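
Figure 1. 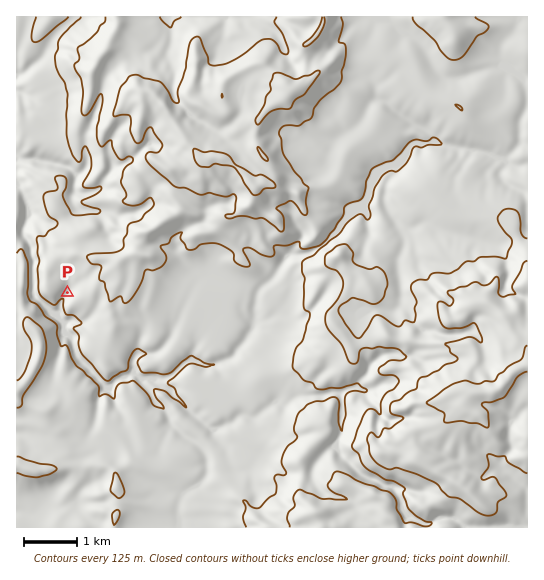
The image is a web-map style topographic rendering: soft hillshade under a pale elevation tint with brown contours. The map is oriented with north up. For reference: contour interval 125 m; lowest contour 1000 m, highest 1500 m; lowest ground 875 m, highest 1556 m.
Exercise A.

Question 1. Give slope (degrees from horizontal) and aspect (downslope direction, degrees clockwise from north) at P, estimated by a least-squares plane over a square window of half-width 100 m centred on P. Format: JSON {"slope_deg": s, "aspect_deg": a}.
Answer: {"slope_deg": 7, "aspect_deg": 231}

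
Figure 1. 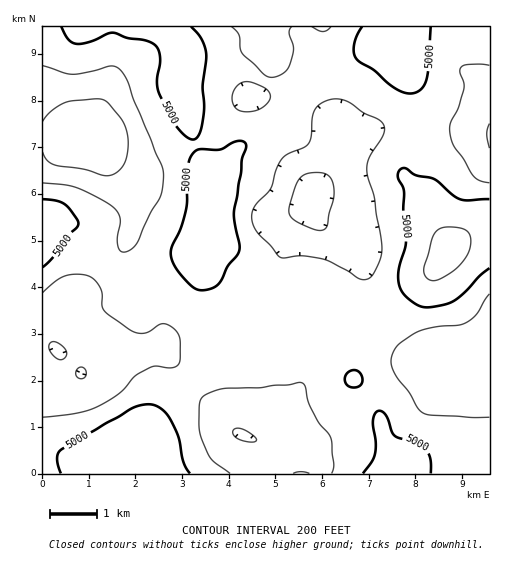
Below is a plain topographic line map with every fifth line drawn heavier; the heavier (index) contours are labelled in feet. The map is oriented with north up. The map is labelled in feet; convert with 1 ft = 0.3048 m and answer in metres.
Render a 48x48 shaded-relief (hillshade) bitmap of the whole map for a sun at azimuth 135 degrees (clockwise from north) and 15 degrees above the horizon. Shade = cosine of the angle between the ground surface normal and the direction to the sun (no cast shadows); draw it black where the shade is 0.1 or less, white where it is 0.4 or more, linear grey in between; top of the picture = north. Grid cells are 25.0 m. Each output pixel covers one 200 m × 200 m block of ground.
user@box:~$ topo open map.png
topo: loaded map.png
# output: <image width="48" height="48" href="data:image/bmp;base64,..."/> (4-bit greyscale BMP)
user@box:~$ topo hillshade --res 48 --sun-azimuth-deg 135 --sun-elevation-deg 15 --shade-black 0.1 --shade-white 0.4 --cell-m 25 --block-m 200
<image width="48" height="48" href="data:image/bmp;base64,Qk32BAAAAAAAAHYAAAAoAAAAMAAAADAAAAABAAQAAAAAAIAEAAATCwAAEwsAABAAAAAAAAAAAAAAABEREQAiIiIAMzMzAERERABVVVUAZmZmAHd3dwCIiIgAmZmZAKqqqgC7u7sAzMzMAN3d3QDu7u4A////AGZmiaqZqqmZmId3dmVVZ3VERFVoq7mHd2ZmeImZmqqqqYdmZlVVZmZVVVVnmrqHd2ZUVneImaqrupdmZlVWZmZmZmZmiamHZmVURVZ3iZqruph3d3Znd2ZWZ3dmZ4mHZVVDMzRWeJqru6mYiYiHd3ZmZ4iHZnh2VERDIiIkZ4mqvLqpmZmId4dmZ4mYdmd2VERDIRESRniavMuqmamId4iHZomphmZmVVVUMhERNXiJq8u6mamId4iYd4mZh2ZmZndlRCISNWeJmru6qqqYZmeZmIiZh2Zmd4h3ZVMzNGd4iau7uqqpdlZ5mZiJh3Znd4iIdmVURWZ3iJq7u7uphlRomZmZmHd3iIiIh2ZVVmZ3d4mruqqph1RWiaqqmYd4h4iIiHZmZnZnd3eJqpiJmGVWeau7upiIiIiImYh4iIdmZmZomZh4iHZmeJrMy7mZqZmJmZiJmph3d2ZniZh3eId3eJms3Muru6mImpmJq6mHiHZnmqmHd4iIiJmb3dzMzKl3iZmJq6mIiYd4mqqYh3eIiIiKzd3N3al2d4iImqmImqmImaqZmHZ4iIeJvd3d3bqGZnd3iZmImqqYiIiZqYd3iId5rN3u7dyod3d3iJiImqqZiHd5qph3d3Zom93u/+7KmHd3eIiImqqpmHZnmpiHZlRGib3u//7cqYh2Z4iImquqqoZWeIh3ZUM0aKze7+7cuph2Vnd3mqu7updVZnd3ZDIjRorN3czLu7l1VFZmiru7updlVVZmZUIiNXiszLu6q7uGREVVaau7qYdlVVVmZkQzNGiavLuqqrunVERFV5u7qHdmZmZmZlVERFZ5q7upmruoZUREVpvLuYd2ZmZ2ZlVVVFVniZqpiZqYZUREVovNy6mHdmZ2ZVVVVVVVZ2eId3iHZEREVore7cy5dlZmVVVVZmZURDRWZmZ2ZUNFVorN7t3bhlVmVVZmZmdkMiNFVVVmZUNFZ4m83d3cqGZmVVZ2Z3h2QzM0VVVWZVREVnmrvM3duodlVVZ3d4iIdVREVVRGZlVFZniau8zdy6h1RFZ4d4iZl3ZVVVREZmZVZ3eKvMzdzKl1M0VniIiJqZhmZlVEVmZmd3eJrMzMy6l2QzRXiZmJqqmHd2VERWd4iHZnmru7u6mGVDNGiqqZqsupiIZUVmeImYZVZ4mru6mHdlRGiruqq8y6qYhlVmeJmphURWeKu7qYiHZmery7zM3Lqph1Vmd4qql1RFZ5u7qZmZiHiby7zMzMupdlVnd4m7qXZVZ4q7qZiZmZmau7vLzMy6hlVnd4m7uph3Z4mqqYiImqu6qqq6u8zLl1VWeJq7uqmHd3iZmYiImrzLqZqpq8zLp2VWeKu7upmHZmeImZmIibzMuZmpmrzcqHZmZ5vMqYiHZmd3eJmYiazMupmpmbzMuYdmZ5vMqYiHZWd2ZniYiavMu6moiavMuqmHZnq7qZmHZmd2VEZ4iZvLqpmYiJvMuqqYdnmqmZmYdnd2UzRWeJq7qZiHd4q8uquph3iZmZmYd3h2QzNFaJq7qYiA=="/>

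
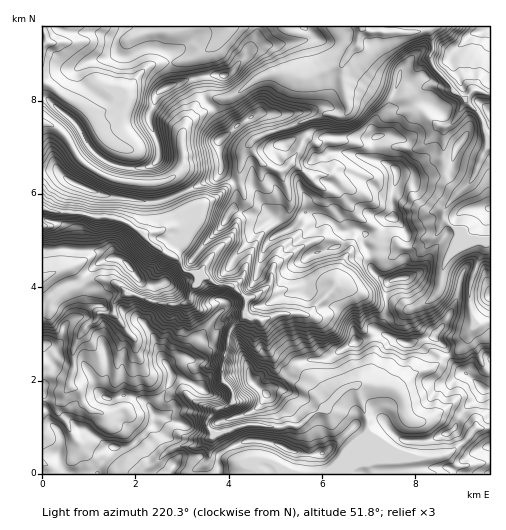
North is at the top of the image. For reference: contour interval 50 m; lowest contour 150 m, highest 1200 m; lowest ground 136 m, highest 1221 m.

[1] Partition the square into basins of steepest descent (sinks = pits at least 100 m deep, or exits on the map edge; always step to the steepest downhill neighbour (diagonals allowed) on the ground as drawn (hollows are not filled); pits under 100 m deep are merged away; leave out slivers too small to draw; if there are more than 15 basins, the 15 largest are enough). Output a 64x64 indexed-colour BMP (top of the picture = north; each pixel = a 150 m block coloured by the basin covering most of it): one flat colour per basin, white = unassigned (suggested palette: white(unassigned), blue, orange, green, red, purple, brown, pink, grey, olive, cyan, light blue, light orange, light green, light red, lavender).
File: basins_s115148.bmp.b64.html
<image width="64" height="64" href="data:image/bmp;base64,Qk12CAAAAAAAAHYAAAAoAAAAQAAAAEAAAAABAAQAAAAAAAAIAAATCwAAEwsAABAAAAAAAAAA////ALR3HwAOf/8ALKAsACgn1gC9Z5QAS1aMAMJ34wB/f38AIr28AM++FwDox64AeLv/AIrfmACWmP8A1bDFABERERERERERERERERERERERERERERERERERERERERERERERERERERERERERERERERERERERERERERERERERERERERERERERERERERERERERERERERERERERERERERERERERERERERERERERERERERERERERERERERERERERERERERERERERERERERERERERERERERERERERERERERERERERERERERERERERERERERERERERERERERERERERERERERERERERERERERERERERERERERERERERERERERERERERERERERERERERERERERERERERERERERERERERERERERERERERERERERERERERERERERERERERERERERERERERERERERERERERERERERERERERERERERERERERERERERERERERERERERERERERERERERERERERERERERERERERERERERERERERERERERERERERERERERERERERERERERERERERERERERERERERERERERERERERERERERERERERERERERERERERERERERERERERERERERERERERERERERERERERERERERERERERERERERERERERERERERERERERERERERERERERERERERERERERERERERERERERERERERERERERERERERERERERERERERERERERERERERERERERERERERERERERERERERERERERERERERERERERERERERERERERERERERERERERERERERERERERERERERERERERERERERERERERERERERERERERERERERERERERERERERERERERERERERERERERERERERERERERERERERERERERERERERERERERERERERERERERERERERERERERERERERERERERERERERERERERERERERERERERERERERERERERERERERERERERERERERERERERERERERERERERERERERERERERERERERERERERERERERERERERERERERERERERERERERERERERERERERERERERERERERERERERERERERERERERERERERERERERERERERERERERERERERERERERERERERERERERERERERERERERERERERERERERERERERERERERERERERERERERERERERERERERERERERERERERERERERERERERERERERERERERERERERERERERERERERERERERERERERERERERERERERERERERERERERERERERERERERERERERERERERERERERERERERERERERERERERERERERERERERERERERERERERERERERERERERERERERERERERERERERERERERERERERERERERERERERERERERERERERERERERERERERERERERERERERERERERERERERERERERERERERERERERERERERERERERERERERERERERERERERERERERERERERERERERERERERERERERERERERERERERERERERERERERERERERERERERERERERERERERERERERERERERERERERERERERERERERERERERERERERERERERERERERERERERERERERERERFERERBERERERERERERERERERERERERERERERERERFEREREREREERERERERERERERERERERERERERERERERREREREREREREEREREREREREREREREREREREREREREUREREREREREREREERERERERERERERERERERERERERRERERERERERERERERBERERERERERERERERERERERERFERERERDMzM0REREREEREREREREREREREREREREREREUREREQzMzMzNEREREERERERERERERERERERERERERERREREQzMzMzM0REREQRERERERERERERERERERERERERFEREQzMzMzM0RERERBEREREREREREREREREREREREREURERDMzMzMzREREREQRERERERESIiIiIhERERERERERRERDMzMzMzNERERERCIRERERESIiIiIhERERERERERFERDMzMzMzNERERERCIiERERERIiIiIiIREREREREREURDMzMzMzM0REREREIiIiERIRIiIiIiIiERERERERERRDMzMzMzMzNEREREIiIiIiIiIiIiIiIiIhERERERERFDMzMzMzMzM0REREIiIiIiIiIiIiIiIiIiERERERERETMzMzMzMzMzNEREQiIiIiIiIiIiIiIiIiIRERERERERMzMzMzMzMzMzRERCIiIiIiIiIiIiIiIiIiEREREREREzMzMzMzMzMzMxEUIiIiIiIiIiIiIiIiIiIRERERERETMzMzMzMzMzMxERERESIiIiIiIiIiIiIiIhERERERERMzMzMzMzMzMzEREREREiIiIiIiIiIiIiIiIREREREREzMzMzMzMzMzMRERERERIiIiIiIiIiIiIiIiERIhERETMzMzMzMREzMRERERERESIiIiIiIiIiIiIiIiIiIRERMzMzMzMxERERERERERERERESIiIiIiIiIiIiIiIiEREzMzMzMzERERERERERERERERERIiIiIiIiIiIiIiIhETMzMzMzMREREREREREREREREREiIiIiIiIiIiIiIiIh"/>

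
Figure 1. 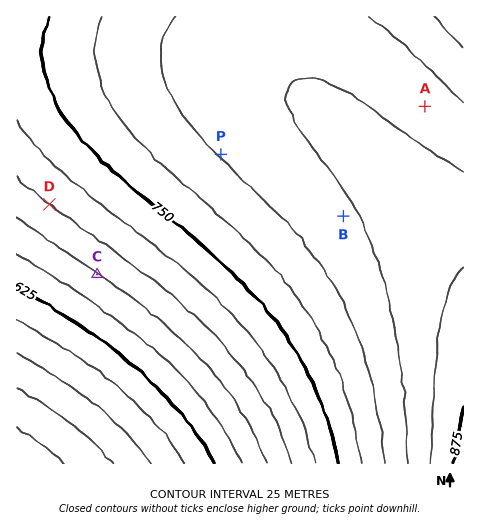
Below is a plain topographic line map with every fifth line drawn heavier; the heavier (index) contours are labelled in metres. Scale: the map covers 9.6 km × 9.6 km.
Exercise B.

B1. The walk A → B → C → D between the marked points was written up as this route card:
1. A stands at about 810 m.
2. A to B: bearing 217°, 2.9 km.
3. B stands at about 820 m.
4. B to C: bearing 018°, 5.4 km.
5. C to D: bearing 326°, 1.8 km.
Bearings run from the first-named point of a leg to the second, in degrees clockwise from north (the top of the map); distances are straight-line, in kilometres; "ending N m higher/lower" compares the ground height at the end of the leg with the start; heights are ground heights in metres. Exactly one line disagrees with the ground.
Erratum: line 4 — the bearing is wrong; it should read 257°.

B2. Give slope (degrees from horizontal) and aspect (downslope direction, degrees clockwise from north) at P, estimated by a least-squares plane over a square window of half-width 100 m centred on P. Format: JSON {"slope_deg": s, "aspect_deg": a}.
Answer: {"slope_deg": 1, "aspect_deg": 225}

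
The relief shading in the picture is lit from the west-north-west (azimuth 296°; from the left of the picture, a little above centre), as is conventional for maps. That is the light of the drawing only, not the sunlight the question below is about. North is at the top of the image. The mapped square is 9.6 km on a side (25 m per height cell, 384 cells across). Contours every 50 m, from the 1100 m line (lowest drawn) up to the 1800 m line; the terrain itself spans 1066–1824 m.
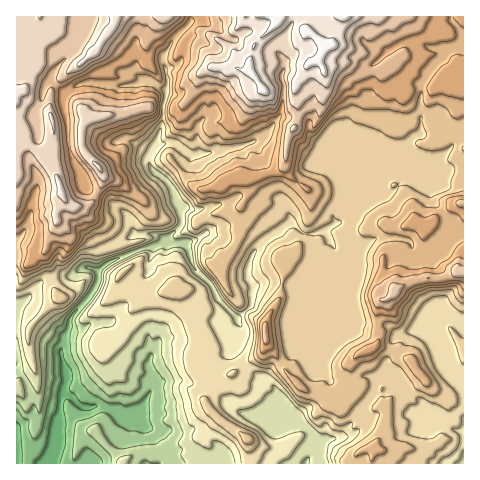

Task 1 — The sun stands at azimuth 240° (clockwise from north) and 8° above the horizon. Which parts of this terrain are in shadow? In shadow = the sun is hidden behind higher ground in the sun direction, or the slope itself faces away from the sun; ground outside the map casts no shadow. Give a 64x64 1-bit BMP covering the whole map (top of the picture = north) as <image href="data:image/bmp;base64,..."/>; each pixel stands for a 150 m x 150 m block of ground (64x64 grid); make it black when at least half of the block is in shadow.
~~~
<image width="64" height="64" href="data:image/bmp;base64,Qk0+AgAAAAAAAD4AAAAoAAAAQAAAAEAAAAABAAEAAAAAAAACAAATCwAAEwsAAAIAAAAAAAAA////AAAAAAAAAIAAAAAAIAAAAAABAAABAAIAAAAAAAEMDgAAfAAH4xwOAAD+QAfnHA4AAf8AB4ceDwAH/wAHgR7OAA//gAeAPsAAH/4AAwFfAAAfAAAAAV8AAAAAIAEHHwBgAABwAB8fAOAAIPAAPx+AIAAB8AB/HwBgAAPgAH8/AEAAB8AQfj8AIAAHgBn+PwAgAA+AD/w/AAAAD8AP+R8AAAEPwA/ABwAAAw/gAeABgAAHD/AD4AHAAAyH8APgAcAAHMf4AfAD4AAZ4/AD8APwAHvhwAOAB/gA88AAAwAH+CDjwAAD+AX8IcPAAAH5BIB5wcAABAEEwD+A4AAAAADgD4BAAAcAAPD4AADgAAAA8YAAAIAAAAHfgwAAAAAAwx8PAAAIAGjAPx+AAAAAeOH/H4AAAABw4f9/AAAYAPPj9P8AADwA8GPn/kAA/gHAY+f8gGH/AADjz/2Awf8AAMOf+8CB/AAAw7//wCH8AAADv/8AAfwAAAP//wAB/gAAA7/+AAD+AABngHxAAP8AAGeADAAA7gAAB74cAAROAABn/7wABA8AQDf//gAGBwBAP//+AA4HgMA9//4AHgeA4DwB7AA+B4AgDAAMAD4HwCAAABwIPgfgAAAMHAA8A+AAAA4cATgB8HAAB4YHAAPgAAADggwAA+ADAAOAOABh4AIAAYGAAyAABA=="/>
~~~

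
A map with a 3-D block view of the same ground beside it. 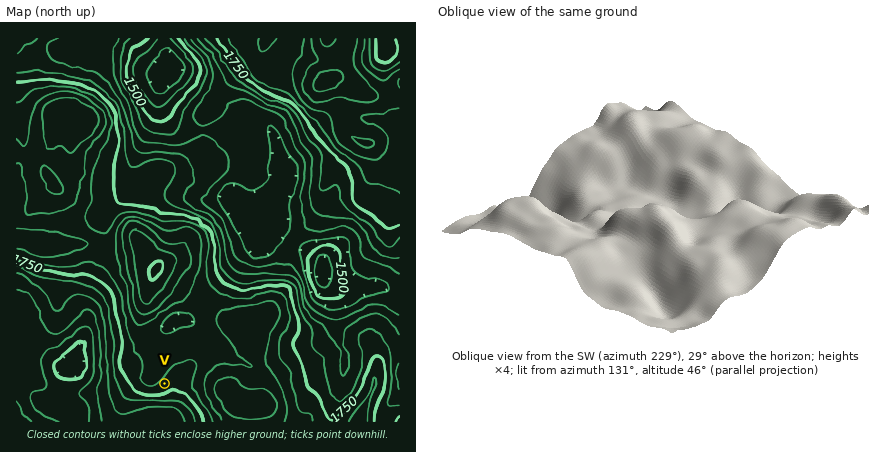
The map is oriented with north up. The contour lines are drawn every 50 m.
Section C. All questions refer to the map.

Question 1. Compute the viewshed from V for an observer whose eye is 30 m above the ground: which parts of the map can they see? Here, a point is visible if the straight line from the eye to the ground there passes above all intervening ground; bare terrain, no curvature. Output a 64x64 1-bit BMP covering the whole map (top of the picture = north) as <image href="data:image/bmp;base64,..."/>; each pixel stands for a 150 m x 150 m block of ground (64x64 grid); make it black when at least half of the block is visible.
<image width="64" height="64" href="data:image/bmp;base64,Qk0+AgAAAAAAAD4AAAAoAAAAQAAAAEAAAAABAAEAAAAAAAACAAATCwAAEwsAAAIAAAAAAAAA////AAAAAADAAf//8AAAAAAAef/wAAAAAAAAf+AAAAAAAAB/4AAAAAAAAf/gAAAAAAAD/8AAAAAAAAP/wAAAAAAAA//AAAAAAAAB/8AAAAAAAAH/gAAAAAAAAf+AAAAAAAACfw4AAAAAAAAeHgAAAAAAAAA+AAAAAAAIAHwAAAAAABwAfAAAAAAAHgDwAAAAAAAPAMAAAAAAAA+AAAAAAAAAB+AAAAAAAAAH+AAAAAAAAAP4AAAAAAAAA/gAAAAAAAAD+AAAAAAAAAH8AAAAAAAAAHwAAAAAH+AAEAAAAAD/8AAAAAAAAP/wAAAAAAAA/3AAAAAAAAAAAAAAAAAAAAAAAAAAAAAAAAAAAAAAAAAAAAAAAAAAAAAAAAAAAAAAAAAAAAAAAAAHAAAAAAAAAA+AAAAAAAAABwAAAAAAAAAAAAAAAAAAAAAAAAAAAAAAAAAAAAAAAAAAAAAAAAAAAAAAAAAAAAAAAAAAAAAAAAAAAAAAAAAAAAAAAAAAAAAAAAAAAAAAAAAAAAAAAAAAAAAAAAAAAAAAAAAAAAAAAAAAAAAAAAAAAAAAAAAAAAAAAAAAAAAAcAAAAAAAAAD/wAAAAAAAAP+AAAAAAAAA/gAAAAAAAAAAAAAAAAAAAAAAAAAAAAAAAAAAAAAAAAAAAAAAAAAAAAAAAAAAAAAAIAAAAAAAAAAwAA=="/>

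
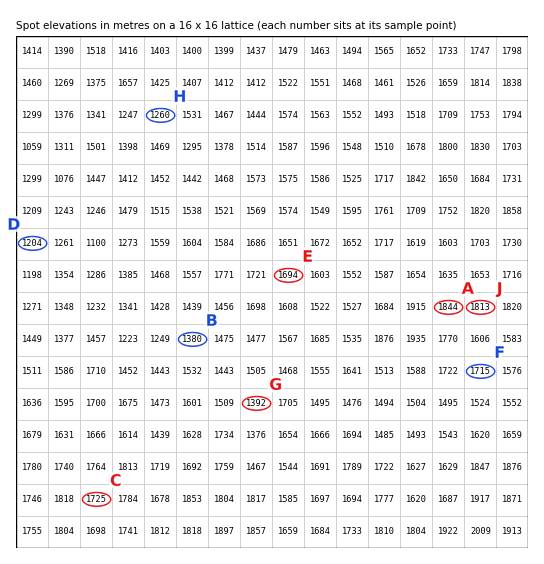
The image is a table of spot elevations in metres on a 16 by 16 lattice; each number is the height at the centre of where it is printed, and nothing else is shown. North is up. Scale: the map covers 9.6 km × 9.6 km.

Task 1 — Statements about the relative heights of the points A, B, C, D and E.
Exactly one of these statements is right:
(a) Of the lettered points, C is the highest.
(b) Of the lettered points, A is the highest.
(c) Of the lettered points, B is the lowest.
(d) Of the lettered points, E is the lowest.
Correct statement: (b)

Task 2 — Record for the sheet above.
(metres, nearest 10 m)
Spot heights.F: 1720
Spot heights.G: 1390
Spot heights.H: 1260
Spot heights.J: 1810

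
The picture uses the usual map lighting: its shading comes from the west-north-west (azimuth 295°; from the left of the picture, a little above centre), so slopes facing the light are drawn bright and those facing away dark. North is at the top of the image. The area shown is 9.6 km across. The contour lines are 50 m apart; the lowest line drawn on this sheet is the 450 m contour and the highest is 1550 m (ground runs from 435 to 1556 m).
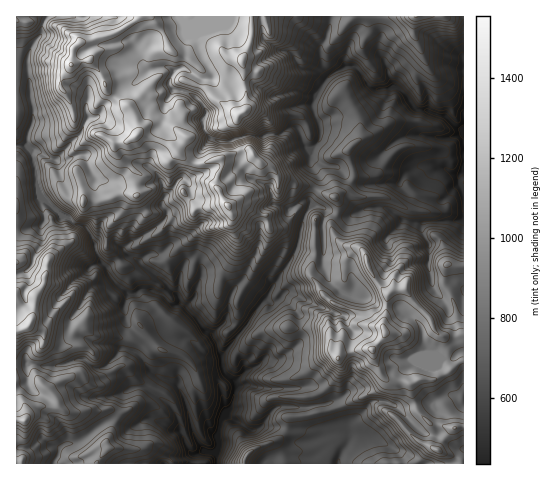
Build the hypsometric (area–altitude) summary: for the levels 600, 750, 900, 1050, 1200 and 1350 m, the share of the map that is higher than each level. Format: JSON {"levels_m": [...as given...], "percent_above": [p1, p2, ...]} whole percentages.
{"levels_m": [600, 750, 900, 1050, 1200, 1350], "percent_above": [95, 78, 57, 40, 24, 11]}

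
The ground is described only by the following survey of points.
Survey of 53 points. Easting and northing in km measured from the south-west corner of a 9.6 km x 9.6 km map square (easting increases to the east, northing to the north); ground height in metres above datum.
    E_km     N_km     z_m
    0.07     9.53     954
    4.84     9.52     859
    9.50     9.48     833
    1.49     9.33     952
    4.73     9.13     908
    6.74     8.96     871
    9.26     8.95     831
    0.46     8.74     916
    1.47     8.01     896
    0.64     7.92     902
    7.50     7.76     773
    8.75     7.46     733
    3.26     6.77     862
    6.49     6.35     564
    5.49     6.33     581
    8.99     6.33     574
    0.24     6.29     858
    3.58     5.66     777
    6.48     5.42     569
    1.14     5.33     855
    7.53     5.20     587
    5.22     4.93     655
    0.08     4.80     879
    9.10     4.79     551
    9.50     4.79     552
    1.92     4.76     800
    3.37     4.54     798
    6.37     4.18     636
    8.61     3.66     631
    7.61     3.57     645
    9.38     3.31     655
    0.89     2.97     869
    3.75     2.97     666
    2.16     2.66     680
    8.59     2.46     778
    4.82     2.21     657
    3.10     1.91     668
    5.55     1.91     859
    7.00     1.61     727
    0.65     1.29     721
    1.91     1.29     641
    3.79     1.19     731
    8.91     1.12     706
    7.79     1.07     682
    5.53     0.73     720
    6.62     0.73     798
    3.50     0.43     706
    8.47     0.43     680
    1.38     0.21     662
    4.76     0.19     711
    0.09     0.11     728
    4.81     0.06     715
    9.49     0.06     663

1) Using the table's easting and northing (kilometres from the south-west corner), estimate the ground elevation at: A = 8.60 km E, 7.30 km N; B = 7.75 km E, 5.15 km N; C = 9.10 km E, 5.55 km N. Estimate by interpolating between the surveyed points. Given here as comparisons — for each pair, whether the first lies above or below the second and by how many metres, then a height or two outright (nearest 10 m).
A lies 240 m above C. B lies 150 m below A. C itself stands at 500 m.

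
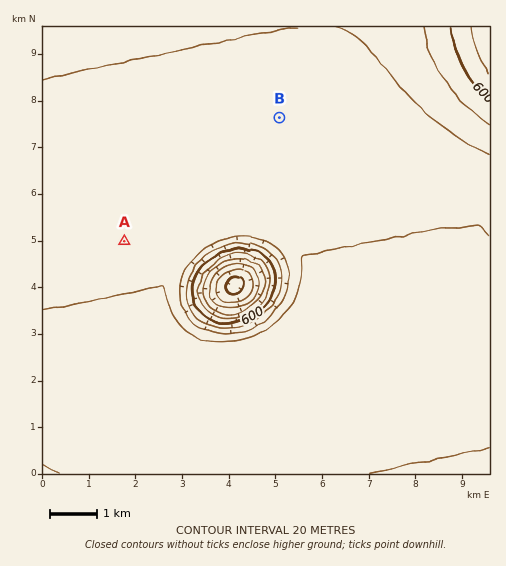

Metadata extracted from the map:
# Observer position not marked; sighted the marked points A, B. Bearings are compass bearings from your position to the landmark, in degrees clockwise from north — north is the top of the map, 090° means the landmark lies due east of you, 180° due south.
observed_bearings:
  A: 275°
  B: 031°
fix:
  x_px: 201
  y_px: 248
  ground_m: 645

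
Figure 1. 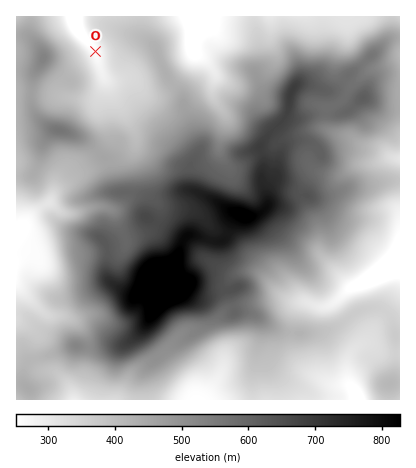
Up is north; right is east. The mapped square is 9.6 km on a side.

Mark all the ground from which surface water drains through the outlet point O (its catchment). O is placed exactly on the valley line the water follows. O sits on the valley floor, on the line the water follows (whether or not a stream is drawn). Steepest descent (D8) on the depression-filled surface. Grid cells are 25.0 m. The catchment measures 12.404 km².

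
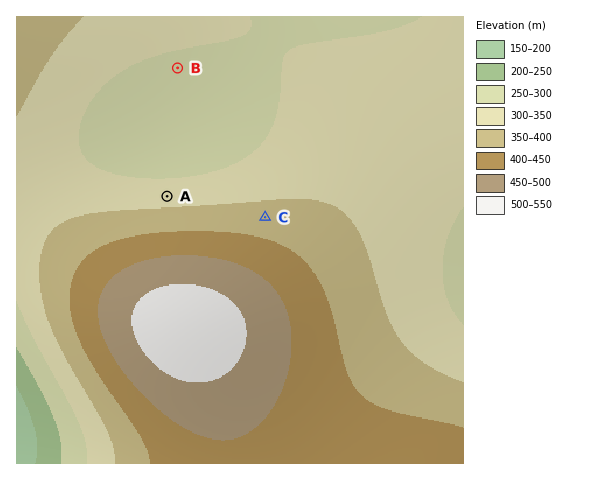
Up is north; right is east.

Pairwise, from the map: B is below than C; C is above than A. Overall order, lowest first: B A C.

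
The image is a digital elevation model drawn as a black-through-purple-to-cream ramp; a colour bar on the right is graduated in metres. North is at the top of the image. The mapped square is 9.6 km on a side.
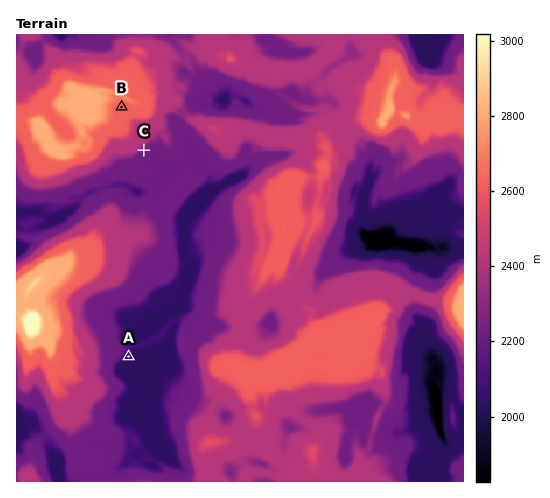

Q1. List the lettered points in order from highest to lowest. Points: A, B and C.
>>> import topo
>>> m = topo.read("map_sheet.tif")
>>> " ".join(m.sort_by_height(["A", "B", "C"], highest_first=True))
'B C A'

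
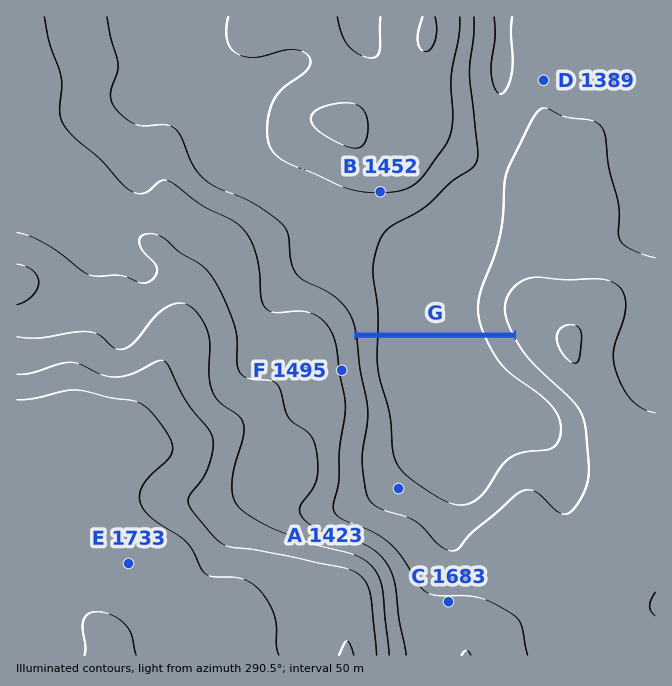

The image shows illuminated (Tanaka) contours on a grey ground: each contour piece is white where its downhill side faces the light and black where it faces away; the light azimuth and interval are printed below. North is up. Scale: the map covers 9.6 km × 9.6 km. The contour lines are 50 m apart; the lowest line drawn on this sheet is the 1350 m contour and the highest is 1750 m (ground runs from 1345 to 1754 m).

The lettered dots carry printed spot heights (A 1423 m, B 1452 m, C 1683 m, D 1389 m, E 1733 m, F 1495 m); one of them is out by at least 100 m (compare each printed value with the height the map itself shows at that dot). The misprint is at C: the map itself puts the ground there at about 1508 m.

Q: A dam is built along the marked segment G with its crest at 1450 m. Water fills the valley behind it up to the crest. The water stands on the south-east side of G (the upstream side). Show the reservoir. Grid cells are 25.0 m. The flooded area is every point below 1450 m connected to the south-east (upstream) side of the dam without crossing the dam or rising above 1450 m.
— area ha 826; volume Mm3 357.99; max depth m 60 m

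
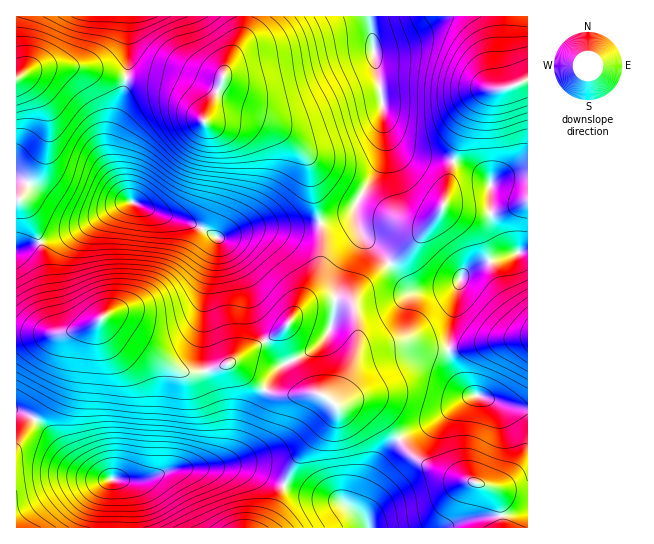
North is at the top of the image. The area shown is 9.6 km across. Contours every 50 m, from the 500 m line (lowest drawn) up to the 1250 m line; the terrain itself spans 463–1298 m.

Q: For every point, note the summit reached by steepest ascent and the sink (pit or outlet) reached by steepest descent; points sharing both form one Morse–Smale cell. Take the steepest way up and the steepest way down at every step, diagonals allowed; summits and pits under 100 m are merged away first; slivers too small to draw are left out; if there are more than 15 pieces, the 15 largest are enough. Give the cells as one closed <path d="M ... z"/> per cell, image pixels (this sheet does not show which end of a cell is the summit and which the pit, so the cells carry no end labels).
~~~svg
<path d="M17 179l0 156 53-3 21-7 12-8 60 43 22 12 17 0 24-8 7 0 22 20 14 8 8 3 41-2 12 7 3-1 11-14 13-36 0-28-4-16-8-5-19-1-13 2-18 12 18-27 7-16 3-33-4-14-22 4-47 1-27 9-6 0-27-14-32-10-28-12-33 14-20-2-16-8-27-18z"/><path d="M103 317l-12 8-21 7-54 3 0 75 22 11 40 46 20 10 14 2-5 6-6 16 0 27 31-1-1-34-10-13 22 0 39-12 57-1 11 2 33 16 18-32 28-32 7-11 0-4-7-7-11-6-41 2-8-3-14-8-22-20-7 0-24 8-21-1z"/><path d="M369 16l-124 0-4 22-16 31-5 18-16 32 1 2 21-2 29 1 15 5 17 11 18 18 4 8 4 31 8 30 24-6 10-7 2-9 18-26 9-22-1-52z"/><path d="M503 16l-134 1 6 44 8 40 1 52-9 22-18 26-2 13 4 15 5 9 25 25 2 0 17-14 35-40 13-59 12-33 9-16 12-10 13-2 13-4-3-3-8-28z"/><path d="M134 79l-9 2-2 16-14 41 2 27 13 29 6 7 28 12 32 10 27 14 6 0 27-9 47-1 23-5-11-60-4-8-18-18-17-11-15-5-29-1-21 2-9-15-18-17-16-6z"/><path d="M390 264l-20 15-15 18-2 6 4 18 0 28-13 36-13 16 7 6 13-4 10 0 12 5 10 9 13 18 5 4 9-7 27-12 26-20 13-5-7-3-9-10-7-12-5-20 3-28 9-40-22 7-25 2-12-10z"/><path d="M78 67l-41 1-8 3-13 8 0 99 18 9 27 18 16 8 20 2 32-13-14-27-6-16 0-21 18-59z"/><path d="M527 80l-20 8-18 3-12 10-6 10-15 39-13 59-23 28-31 26 21 26 17 2 27-6 13-14 20-10 32-8-10-4-9-8-5-10-4-16 0-32 14-6 23-2z"/><path d="M527 251l-40 10-20 10-6 6-13 64 1 17 4 12 16 22 36 13 20 4 3 0z"/><path d="M481 396l-10 0-8 4-26 20-27 12-10 9 17 18 29 16 47 12 21 9 13 1 1-87-23-5z"/><path d="M239 467l-57 1-39 12-22 0 10 13 1 34 131 1 14-25 7-17-25-13z"/><path d="M399 439l-14 12-6 10-16 33-3 16 9 18 134-1-3-25-6-13-11-5-30-7-28-13-14-9z"/><path d="M243 16l-113 0-2 2-1 60 35 5 16 6 18 17 7 14 17-33 5-18 16-31 3-11z"/><path d="M18 411l-2 0 0 116 83 1 4-33 5-13 4-3-14-2-20-10-40-46z"/><path d="M361 403l-25 3-3 9-28 32-12 18-9 20 18 7 35 8 18 12 8 8-3-17 5-16 16-30 18-19-20-25z"/>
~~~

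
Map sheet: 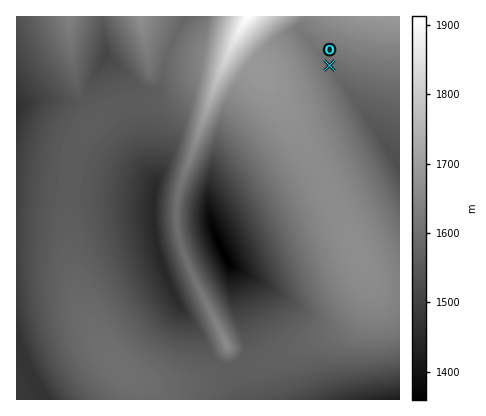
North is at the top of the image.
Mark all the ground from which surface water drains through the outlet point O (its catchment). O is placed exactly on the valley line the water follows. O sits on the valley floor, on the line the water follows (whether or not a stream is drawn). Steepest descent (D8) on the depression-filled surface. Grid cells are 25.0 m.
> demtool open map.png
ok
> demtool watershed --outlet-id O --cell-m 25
3.311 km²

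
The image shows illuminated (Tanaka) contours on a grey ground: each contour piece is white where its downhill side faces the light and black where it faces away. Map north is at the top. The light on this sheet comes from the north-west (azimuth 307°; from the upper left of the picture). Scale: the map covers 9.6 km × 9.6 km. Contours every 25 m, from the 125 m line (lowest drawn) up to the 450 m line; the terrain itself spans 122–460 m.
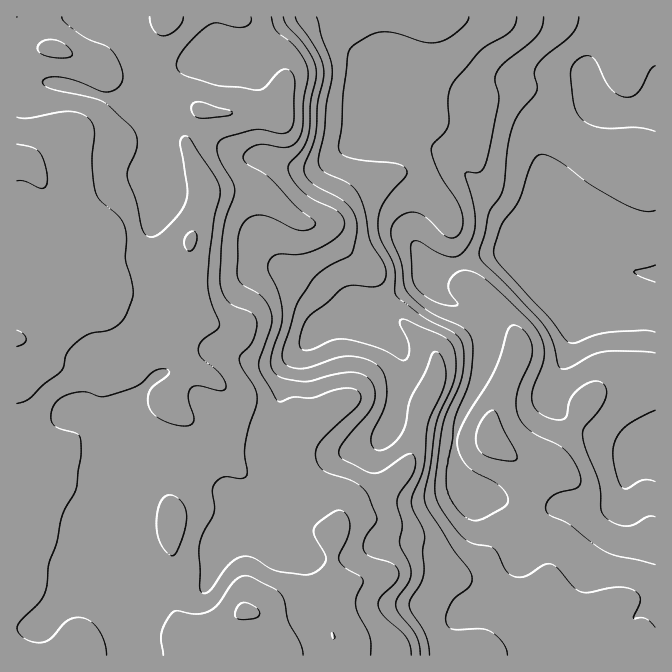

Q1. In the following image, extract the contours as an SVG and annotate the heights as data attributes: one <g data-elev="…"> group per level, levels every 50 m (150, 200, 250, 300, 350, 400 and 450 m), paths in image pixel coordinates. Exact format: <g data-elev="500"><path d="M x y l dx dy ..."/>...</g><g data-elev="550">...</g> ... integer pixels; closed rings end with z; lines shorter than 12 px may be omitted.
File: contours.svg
<g data-elev="150"><path d="M655 332l-11-2-34 2-16 4-19 7-6-1-21-25-49-54-4-6-1-5 7-27 16-22 15-40 3-5 5-3 7 0 12 6 31 23 35 20 19 7 11-1"/><path d="M655 131l-18-4-35 1-17-6-6-7-4-8-5-32 1-7 4-6 9-6 6 0 6 6 9 18 5 8 9 7 10 2 5-1 5-4 11-22 5-4"/></g><g data-elev="200"><path d="M655 517l-6-1-15 9-10 1-14-5-5-4-3-5-3-29-14-35-3-15 3-6 14-16 6-11 2-10-3-6-5-3-7 1-15 8-7 10-3 15-3 4-9 1-11-4-9-8-3-11 1-10 10-25 1-15-5-14-10-13-41-38-16-11-12 0-6 4-4 5-2 5 1 5 9 13-3 3-13-2-14-6-11-9-4-9-2-33 3-6 6 1 22 12 12 3 8-4 9-13 4-12 0-13-10-41 2-2 13 0 4-4 3-8 12-58 0-9-4-11 1-7 7-12 25-19 9-9 5-8 2-10"/></g><g data-elev="250"><path d="M655 627l-10-9-12 0 7-14 0-6-2-4-8-5-15-2-25 5-8 0-8-5-17-20-7-3-6 1-20 12-7 0-6-2-6-6-7-15-4-6-22-5-10-7-18-22-8-16-1-16 7-52 4-15 16-37 2-16-1-17-3-7-5-5-31-16-25-19-4-5-1-26-14-29-2-8 0-10 2-10 4-8 22-27 0-7-5-3-6-2-31-3-17-3-7-5-1-7 3-18 1-32 5-38 4-10 18-12 12-3 15 1 28 9 15 0 8-4 11-8 8-8 2-5"/><path d="M502 460l13 0 2-2 0-3-20-42-5-3-7 5-6 10-3 10 0 8 2 6 6 5z"/></g><g data-elev="300"><path d="M430 655l-4-20-17-28 2-9 11-18 2-10-1-18 1-18-11-24-2-8 2-7 11-28 4-44 17-41 1-14-4-11-5-5-4 0-1 2-7 19-15 27-4 23-3 9-9 12-7 4-7 2-6-2-3-8 2-8 11-24 3-11-2-19-2-6-5-6-13-7-18-3-12 2-27 10-10 1-11-4-5-7 2-11 14-46 14-21 6-7 34-20 5-25-2-12-7-11-10-7-24-14-7-6-2-5-1-8 11-30 3-32 5-23 1-10-2-8-4-10-20-29-3-6"/></g><g data-elev="350"><path d="M411 655l-1-9-3-8-23-21-6-10 2-9 16-16 3-8-2-6-3-4-24-8-6-6-1-5 2-7 12-18-1-5-8-20-5-7-9-6-30-11-6-6-2-7 0-8 3-7 11-11 27-25 4-7-1-6-5-5-10-1-11 2-20 8-19-1-15 5-3-2-16-27-2-8 1-7 11-33 1-8-2-7-8-13-20-13-4-7 0-42 4-10 7-7 8-3 8 1 35 14 12-2 3-5-1-3-19-14-25-28-23-14-4-6 3-6 11-7 8-1 19 4 8-2 6-7 4-9 2-30 4-23-1-10-3-9-9-11-19-17-5-13"/></g><g data-elev="400"><path d="M107 655l-2-11-5-12-8-10-8-4-9 0-7 2-16 18-10 4-7 0-8-2-7-5-3-5 0-3 3-5 18-19 7-9 2-10 2-20 7-20 6-27 12-24 3-8 4-32-1-16-3-4-17-4-6-4-3-5 0-8 5-10 11-7 17-3 16 5 8-1 27-9 7-4 12-12 5-2 6 0 4 1 0 3-15 13-5 6-1 6 1 9 5 7 8 6 13 5 12 1 5-2 2-4-6-22 1-6 3-5 7-1 20 5 6-2 1-6-4-6-7-8-13-11-4-8 3-8 15-12 4-5-10-25-2-18 6-60 6-25 0-7-5-13-23-36-4-4-4-1-3 2-1 5 7 45-2 15-8 14-17 16-8 4-7-3-4-7-6-29-8-21 1-9 7-15 2-8 0-8-3-7-24-23-8-6-48-11-8-3-3-4 0-3 4-2 13-1 14 3 26 11 7 1 10-3 6-9-2-13-9-17-7-4-24-11-15-12-4-6"/><path d="M303 655l-3-13-12-20-3-20-3-7-8-7-22-11-7-1-5 1-6 5-15 22-9 7-11 3-22-3-5 2-7 10-4 11 2 21"/><path d="M333 638l2 0 0-1-1-4-2 1z"/><path d="M170 555l4 1 1-2 4-6 6-18 2-13-2-9-3-6-5-5-7-2-5 1-5 7-3 9-1 12 4 18 5 9z"/><path d="M196 117l13 1 18-2 5-3-3-3-32-8-4 1-2 4 1 5z"/><path d="M150 17l1 6 3 7 5 5 5 1 6-2 7-5 4-6 2-6"/></g><g data-elev="450"><path d="M17 347l7-4 2-5-3-5-6-3"/><path d="M17 181l8 0 17 7 4-3 1-7-3-16-5-10-7-5-15-3"/></g>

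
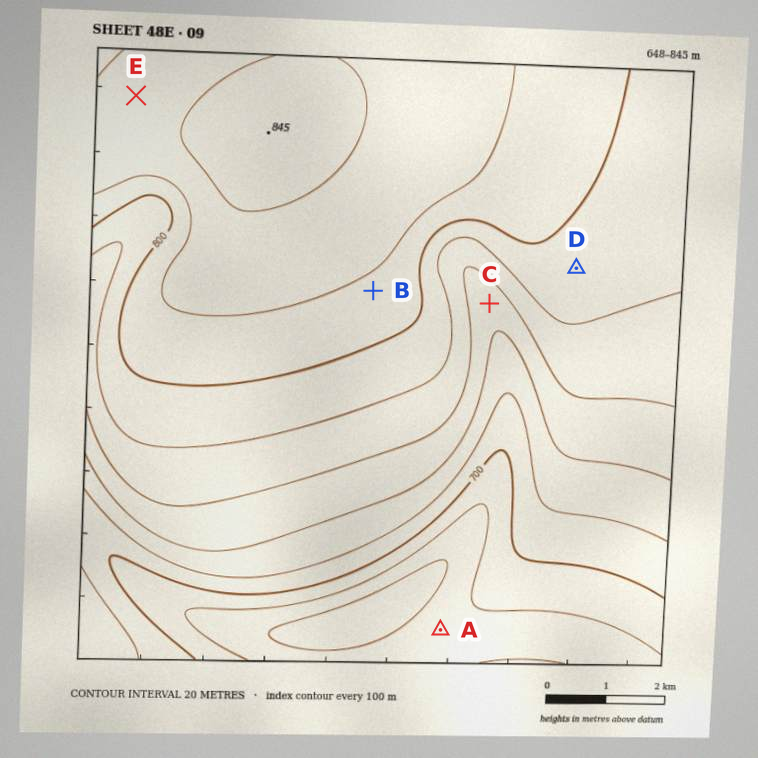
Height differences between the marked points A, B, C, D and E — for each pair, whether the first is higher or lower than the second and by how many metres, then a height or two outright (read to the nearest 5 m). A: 160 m lower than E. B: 145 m higher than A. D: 120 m higher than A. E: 80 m higher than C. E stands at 830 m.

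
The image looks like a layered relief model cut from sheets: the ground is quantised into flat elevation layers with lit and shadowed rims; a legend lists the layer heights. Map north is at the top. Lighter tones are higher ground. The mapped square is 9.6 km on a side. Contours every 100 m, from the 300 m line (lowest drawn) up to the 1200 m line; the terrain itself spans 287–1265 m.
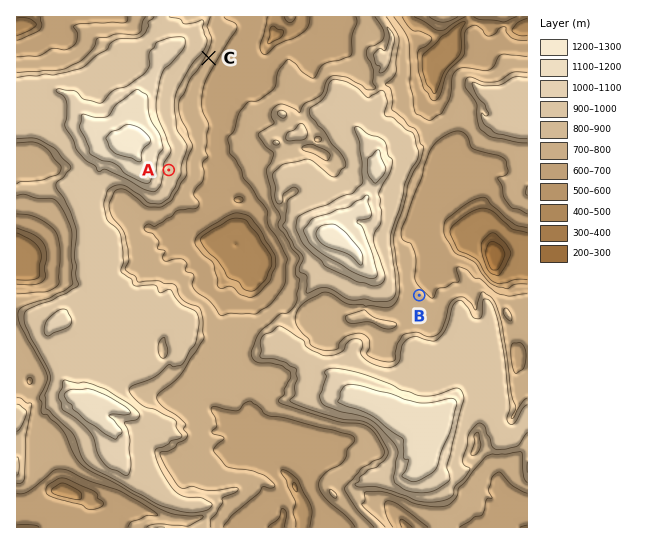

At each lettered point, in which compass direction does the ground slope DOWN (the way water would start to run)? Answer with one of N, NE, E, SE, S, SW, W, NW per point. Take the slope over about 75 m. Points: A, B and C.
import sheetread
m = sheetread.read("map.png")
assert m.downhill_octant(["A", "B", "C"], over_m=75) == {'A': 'E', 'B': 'NE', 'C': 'SE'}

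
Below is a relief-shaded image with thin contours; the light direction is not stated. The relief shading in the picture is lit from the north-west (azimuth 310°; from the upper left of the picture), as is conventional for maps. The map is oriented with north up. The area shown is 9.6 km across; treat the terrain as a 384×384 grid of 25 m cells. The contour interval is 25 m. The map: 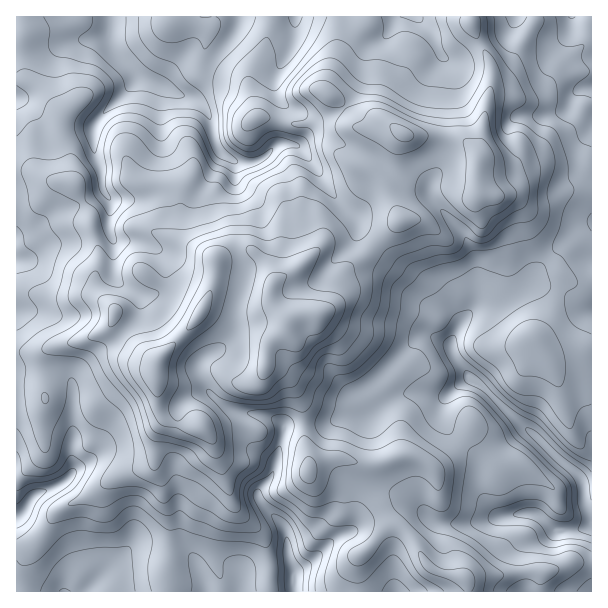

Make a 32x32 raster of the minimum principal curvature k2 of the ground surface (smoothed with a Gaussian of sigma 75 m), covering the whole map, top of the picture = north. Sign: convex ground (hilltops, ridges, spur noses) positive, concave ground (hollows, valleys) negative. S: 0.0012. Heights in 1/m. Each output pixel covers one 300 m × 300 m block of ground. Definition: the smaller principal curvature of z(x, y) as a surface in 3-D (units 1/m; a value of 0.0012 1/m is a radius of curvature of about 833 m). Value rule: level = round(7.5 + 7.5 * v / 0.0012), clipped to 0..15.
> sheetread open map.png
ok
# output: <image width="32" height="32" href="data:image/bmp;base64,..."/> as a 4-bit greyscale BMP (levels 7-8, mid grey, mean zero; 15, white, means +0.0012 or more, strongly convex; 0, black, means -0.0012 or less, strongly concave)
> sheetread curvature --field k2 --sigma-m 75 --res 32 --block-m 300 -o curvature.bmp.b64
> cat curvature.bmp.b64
<image width="32" height="32" href="data:image/bmp;base64,Qk12AgAAAAAAAHYAAAAoAAAAIAAAACAAAAABAAQAAAAAAAACAAATCwAAEwsAABAAAAAAAAAAAAAAABEREQAiIiIAMzMzAERERABVVVUAZmZmAHd3dwCIiIgAmZmZAKqqqgC7u7sAzMzMAN3d3QDu7u4A////AHdnZ2eHWGdwiHdlVXlmZ2Z3Z3dohmdmYDeIVIZ5Znh3iGZmVmVlZkJzh1WGh1ZUd2dmd1Zmd3cTdjV3ZDRXggIXh4dWdndxBnZ3dkZ2QhSBQDaHVnZnQHiGd3ZodXhnkHcSeGhmZ2MJlnd3eWWHdyBpZFZnRXd2B4aGeIdWd4AGaGV2VmaHWBZmZmdlZ3YAh2dlhlh3pVQUVWZnZnlwFoZpdXVXVEA1VnZnZnV5AnaHaGVleIYniXd2VXd3ICmHd2ZVZ4l0V2h2VIZXiBR3iHd4d1V4dUVXWGWIZXQZeIh4Z2Z2RVdlV4d3d3ZWJ3eYd2VUWVdXhVd3iWZ2d2VmZ2Z3aGY2ZXZXdWZ4dmd3d2d4dmhziGVnVodWd2dmZ3d3h1Zng5ZVmFZ3dXd2dmVnZnd3ZWJFdXd3ZnhWZ3hkVnZnd3hzmHZWZXd4VomGGHV3ZndmYUZmZmZ4dUZ3YnmHdmd4iRV3eGY4mHOHd1Z4d4Znd3gHdndlAmgVh2Z2aHZ3Z3ZmCYZYUFIBOGVnZmiEiGd3dRmWaSO3RUd3eXZ3VHdnd4YUdmcFmWRFZ4ZWZmNFV1d4glZCRWcliVZUVmZ2d2aHeJZEV3Z2NphlZ3dld2Z3dmZjWHd1d1NnZneFVnVmd4dlVHiGdWd0ZnZodGZVdmeHeHR5l3hHdGd4Z0aKVHhX"/>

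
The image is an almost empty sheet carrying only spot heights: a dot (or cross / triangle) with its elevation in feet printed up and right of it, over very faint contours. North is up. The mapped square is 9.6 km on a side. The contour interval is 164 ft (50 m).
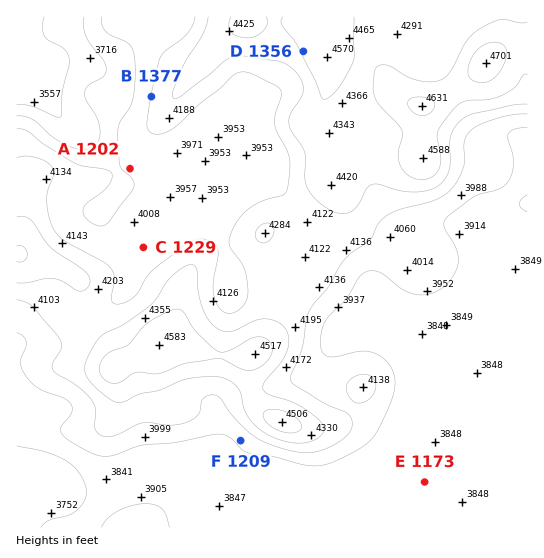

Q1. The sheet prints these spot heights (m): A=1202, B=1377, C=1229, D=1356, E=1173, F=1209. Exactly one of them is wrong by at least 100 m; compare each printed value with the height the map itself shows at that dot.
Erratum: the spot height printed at B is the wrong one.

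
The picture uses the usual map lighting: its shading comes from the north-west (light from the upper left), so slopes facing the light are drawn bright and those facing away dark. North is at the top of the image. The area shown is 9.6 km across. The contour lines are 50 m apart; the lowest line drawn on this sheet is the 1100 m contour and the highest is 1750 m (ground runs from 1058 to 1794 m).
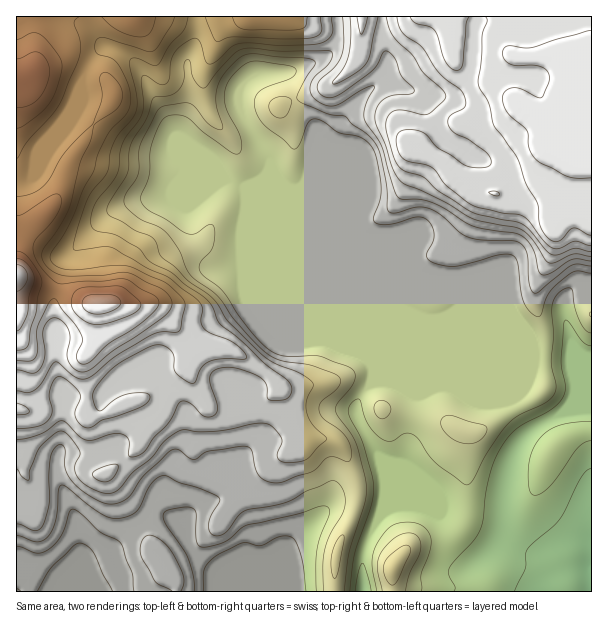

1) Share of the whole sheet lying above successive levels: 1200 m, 84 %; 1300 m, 47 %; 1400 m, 34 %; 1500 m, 21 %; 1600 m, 7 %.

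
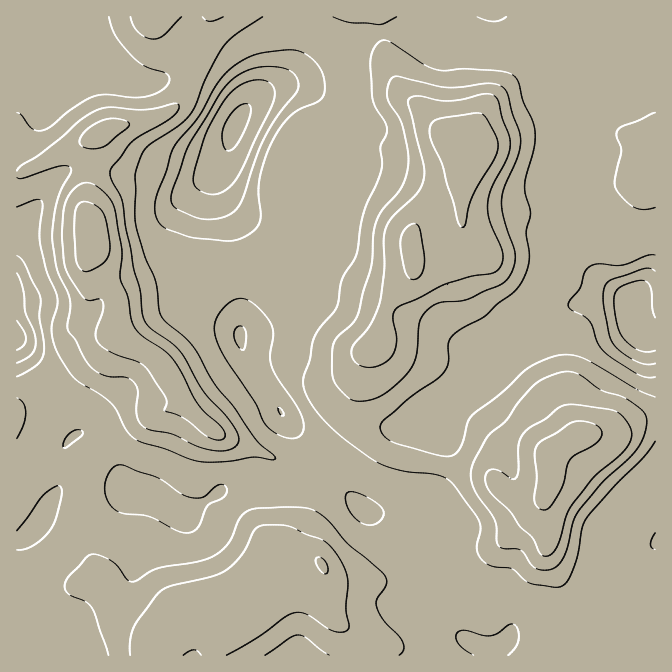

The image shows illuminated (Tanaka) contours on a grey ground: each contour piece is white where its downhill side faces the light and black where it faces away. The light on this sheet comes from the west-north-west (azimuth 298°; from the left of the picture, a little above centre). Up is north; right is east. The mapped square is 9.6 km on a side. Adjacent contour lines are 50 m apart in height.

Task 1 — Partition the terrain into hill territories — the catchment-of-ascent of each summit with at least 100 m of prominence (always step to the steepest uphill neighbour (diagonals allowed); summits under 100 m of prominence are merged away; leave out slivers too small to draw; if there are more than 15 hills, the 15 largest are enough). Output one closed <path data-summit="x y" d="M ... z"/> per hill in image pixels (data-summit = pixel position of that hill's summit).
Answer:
<path data-summit="465 143" d="M655 16l-359 1-2 33-3 15-5 10-8 8-16 10-18 17-6 10-5 10-5 20-10 20 0 18 33 60 0 14-7 20-3 21-2 34 4 13 11 23 24 32 6 13 34 35 18 29 29 29 63 3 15-67 0-14-7-6-5-14 2-8 47-21 14-12 13-18 27-16 26-27 22-8 40-2 9 4 3 15 10 12 12 3z"/><path data-summit="92 238" d="M295 16l-279 1 1 461 11-15 9-7 8-3 15 0 14-17 11-3 12 5 11 10 11 24 4 15 5 7 24 4 27 16 8 0 33-23 20-7 17-1 20 5 13 0 25-9 10 0 10 5 3-1-20-30-34-35-6-13-24-32-11-23-4-13 2-34 3-21 7-20 0-14-33-60 0-18 10-20 5-20 5-10 6-10 18-17 16-10 8-8 5-10 3-15z"/><path data-summit="322 565" d="M325 479l-10 0-25 9-13 0-20-5-25 3-12 5-33 23-8 0-27-16-24-4-11-6-42 0-1-2-14 2-7 9-17 31-11 10-9 2 0 75 17 15 15 26 444 0 0-8-8 0-16-7-5-4-5-9-2-21 7-22 0-8-19-19-5-8-1-5 1-25-4-4-18-3-47 0-5-2-25-25z"/><path data-summit="549 460" d="M622 301l-40 2-22 8-26 27-27 16-20 25-20 12-33 13-3 4 2 12 10 13 0 14-15 65 2 4 5 0 4 4-1 14 1 16 5 8 16 16 25 15 21 19 5 10 0 14-5 8 18 6 15 10 18 0 15-5 4-4 0-15 7-14 43-28 17-35 8-8-14-6-11-13 0-4 17-22 6-14 7-3 0-148-11-4-7-8-4-5-3-15z"/>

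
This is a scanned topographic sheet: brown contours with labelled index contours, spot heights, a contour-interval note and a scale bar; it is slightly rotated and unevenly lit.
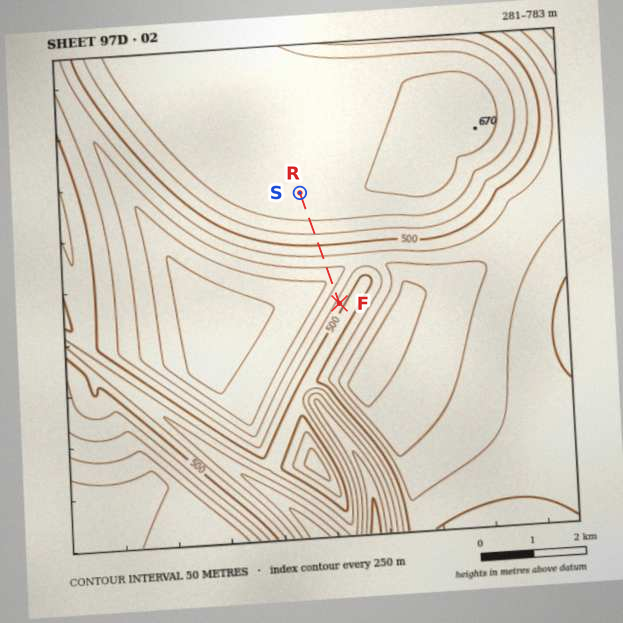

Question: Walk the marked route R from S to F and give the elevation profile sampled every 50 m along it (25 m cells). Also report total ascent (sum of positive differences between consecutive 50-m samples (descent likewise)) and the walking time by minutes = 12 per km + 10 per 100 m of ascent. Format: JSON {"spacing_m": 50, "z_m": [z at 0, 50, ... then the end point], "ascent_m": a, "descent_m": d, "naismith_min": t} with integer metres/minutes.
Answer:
{"spacing_m": 50, "z_m": [640, 640, 640, 639, 637, 634, 631, 627, 622, 616, 610, 603, 596, 588, 580, 571, 561, 551, 541, 531, 520, 509, 498, 486, 475, 464, 453, 441, 430, 420, 409, 399, 389, 380, 371, 364, 364, 371, 382, 394, 405, 416, 428, 439, 451, 462, 472], "ascent_m": 109, "descent_m": 277, "naismith_min": 38}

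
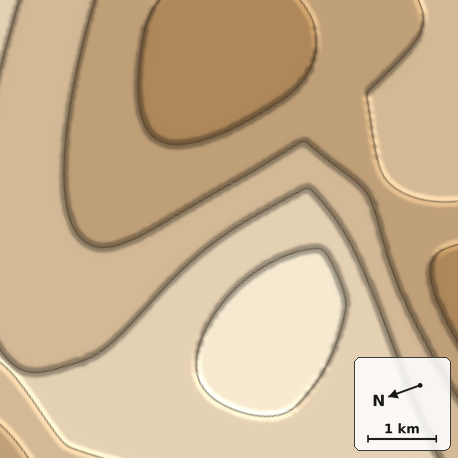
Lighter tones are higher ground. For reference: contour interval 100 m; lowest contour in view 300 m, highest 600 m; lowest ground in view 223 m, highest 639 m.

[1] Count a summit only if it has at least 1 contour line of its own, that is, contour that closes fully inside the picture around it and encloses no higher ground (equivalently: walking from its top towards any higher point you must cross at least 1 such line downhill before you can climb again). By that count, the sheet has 1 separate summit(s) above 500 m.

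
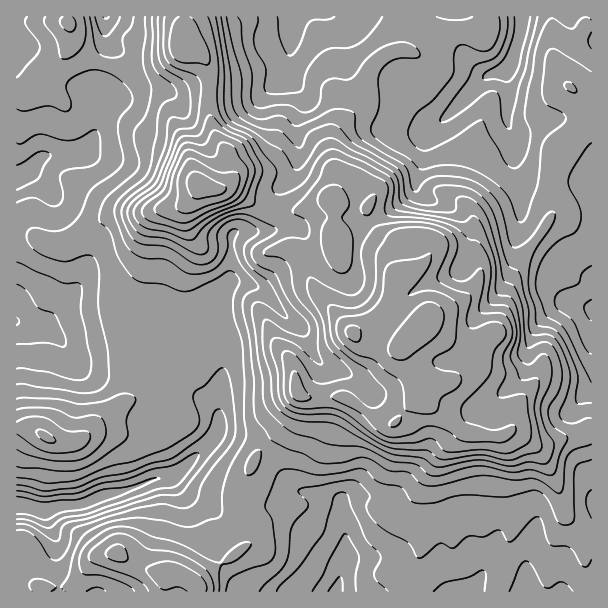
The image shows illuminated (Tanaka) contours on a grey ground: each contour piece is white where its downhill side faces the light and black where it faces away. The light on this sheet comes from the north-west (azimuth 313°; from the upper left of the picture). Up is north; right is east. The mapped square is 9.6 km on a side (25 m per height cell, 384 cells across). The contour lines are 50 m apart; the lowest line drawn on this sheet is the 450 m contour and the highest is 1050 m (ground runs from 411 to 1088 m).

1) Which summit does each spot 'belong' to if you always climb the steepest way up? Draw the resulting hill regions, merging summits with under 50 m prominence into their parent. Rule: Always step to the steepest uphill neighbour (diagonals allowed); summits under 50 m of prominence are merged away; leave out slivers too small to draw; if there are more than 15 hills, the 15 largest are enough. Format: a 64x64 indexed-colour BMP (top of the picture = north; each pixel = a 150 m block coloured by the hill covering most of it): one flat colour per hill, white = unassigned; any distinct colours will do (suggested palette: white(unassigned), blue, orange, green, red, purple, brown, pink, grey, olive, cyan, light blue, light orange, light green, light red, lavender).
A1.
<image width="64" height="64" href="data:image/bmp;base64,Qk12CAAAAAAAAHYAAAAoAAAAQAAAAEAAAAABAAQAAAAAAAAIAAATCwAAEwsAABAAAAAAAAAA////ALR3HwAOf/8ALKAsACgn1gC9Z5QAS1aMAMJ34wB/f38AIr28AM++FwDox64AeLv/AIrfmACWmP8A1bDFABERFERERERERERERERERERERBEREREREREREREREREREREUREREREREREREREREREREERERERERERERERERERERERREREREREREREREREREREQRERERERERERERERERERERRERERERERERERERERERERBEREREREREREREREREREREUREREREREREREREREREREQRERERERERERERERERERERRERERERERERERERERERERBERERERERERERERERERERRERERERERERERERERERERBERERERERERERERERERERFEREREREREREREREREREREERERERERERERERERERERFEREREREREREREREREREREQRERERERERERERERERERMzNEREREREREREERERRERERBERERERERERERERERERMzMzMzRERERERBERERERRERBEREREREREREREREREREzMzMzMzM0REQRERERERERERERERERERERERERERERETMzMzMzMzM0RBERERERERERERERERERERERERERERERMzMzMzMzMzMzEREREREREREREREREREREREREREREREzMzMzMzMzMzMxERERERERERERERERERERERERERERETMzMzMzMzMzMzMRERERERERERERERERERERERERERERMzMzMzMzMzMzMzEREREREREREREREREREREREREREREzMzMzMzMzMzMzMxERERERERERERERERERERERERERETMzMzMzMzMzMzMzERERERERERERERERERERERERERERMzMzMzMzMzMzMzMREREREREREREREREREREREREREREzMzMzMzMzMzMzMxERERERERERERERERERERERERERETMzMzMzMzMzMzMxERERERERERERERERERERERERERERMzMzMzMzMzMzMxEREREREREREREREREREREREREREREzMzMzMzMzMzMzERERERERERERERERERERERERERERETMzMzMzMzMzMzERERERERERERERERERERERERERERERMzMzMzMzMzMzEREREREREREREREREREREREREREREREzMzMzMzMzMzERERERERERERERERERERERERERERERETMzMzMzMzMzERERERERERERERERERERERERERERERERMzMzMzMzMzIhEREREREREREREREREREREREREREREREzMzMzMzMzMiIRERERERERERERERERERERERERERERESIiMzMzMzMiIiIiERERERERERERERERERERERERERERIiIjMzMzMiIiIiIREREREREREREREREREREREREREREiIiIzMzMiIiIiIhERERERERERERERERERERERERERESIiIiIiIiIiIiIiIRERERERERERERERERERERERERERIiIiIiIiIiIiIiIiEREREREREREREREREREREREREREiIiIiIiIiIiIiIiIRERERERERERERERERERERERERESIiIiIiIiIiIiIiIhERERERERERERERERERERERERERIiIiIiIiIiIiIiIiEREREREREREREREREREREREREREiIiIiIiIiIiIiIiIRERERERERERERERERERERERERESIiIiIiIiIiIiIiIhERERERERERERERERERERERERERIiIiIiIiIiIiIiIiIiEREREREREREREREREREREREREiIiIiIiIiIiIiIiIiIhERERERERERERERERERERERESIiIiIiIiIiIiIiIiIiERERERERERERERERERERERERIiIiIiIiIiIiIiIiIiIhEREREREREREREREREREREREiIiIiIiIiIiIiIiIiIiERERERERERERERERERERERESIiIiIiIiIiIiIiIiIiIhERERERERERERERERERERERYiIiIiIiIiIiIiIiIiIiIRERERERERERERERERERERFmIiIiIiIiIiIiIiIiIiIhEREREREREREREREREREREWZmIiIiIiIiIiIiIiIiIiERERERERERERERERERERERZmZmZiIiIiIiIiIiIiIiIRERERERERERERERERERERFmZmZmIiIiIiIiIiIiIiIhEREREREREREREREREREREWZmZmZiIiIiIiIiIiIiIiERERERERERERERERERERERZmZmZmIiIiIiIiIiIiIiIRERERERERERERERERERERFmZmZmYiIiIiIiIiIiIiIiEREREREREREREREREREREWZmZmZlIiIiIiIiIiIiIiIRERERERERERERERERERERZmZmZmVVUiIiIiIiIiIiIhERERERERERERERERERERFmZmZmZVVVVVVVVVVVVVIhEREREREREREREREREREREWZmZmZlVVVVVVVVVVVVVRERERERERERERERERERERERZmZmZmZVVVVVVVVVVVVVERERERERERERERERERERERFmZmZmZlVVVVVVVVVVVVUREREREREREREREREREREREWZmZmZmVVVVVVVVVVVVVRERERERERERERERERERERERZmZmZmZVVVVVVVVVVVVVURERERERERERERERERERERFmZmZmZlVVVVVVVVVVVVVREREREREREREREREREREREWZmZmZmVVVVVVVVVVVVVVERERERERERERERERERERER"/>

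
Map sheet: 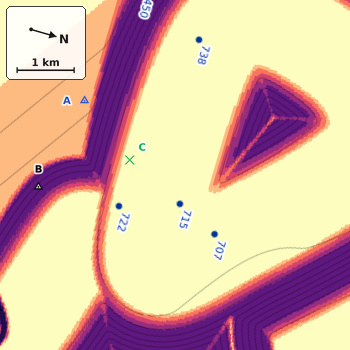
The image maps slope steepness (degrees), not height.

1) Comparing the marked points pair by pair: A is lower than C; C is higher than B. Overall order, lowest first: A B C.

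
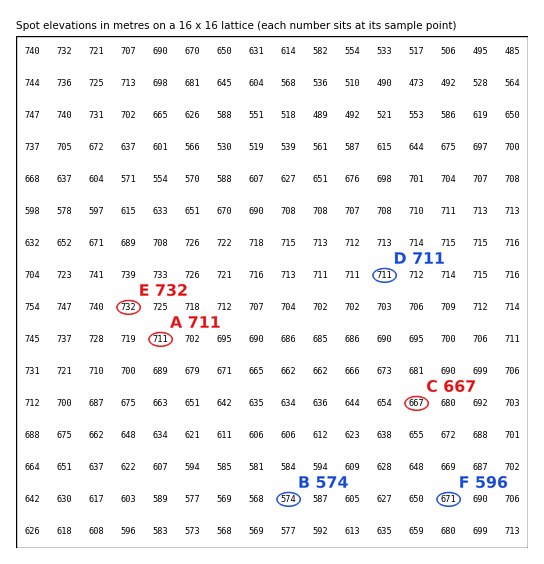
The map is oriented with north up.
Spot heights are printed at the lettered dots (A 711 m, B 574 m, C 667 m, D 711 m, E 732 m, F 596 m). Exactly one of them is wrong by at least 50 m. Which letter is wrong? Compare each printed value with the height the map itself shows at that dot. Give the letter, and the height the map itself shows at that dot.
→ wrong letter F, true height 671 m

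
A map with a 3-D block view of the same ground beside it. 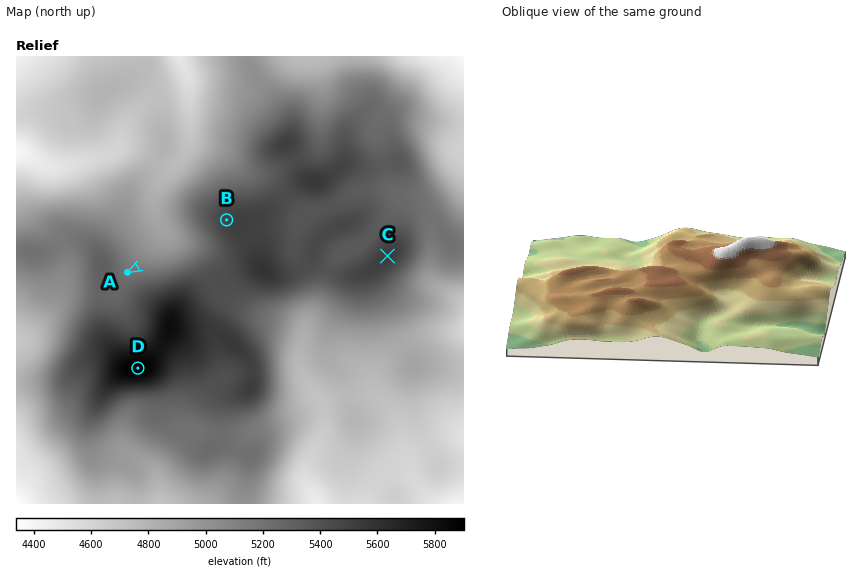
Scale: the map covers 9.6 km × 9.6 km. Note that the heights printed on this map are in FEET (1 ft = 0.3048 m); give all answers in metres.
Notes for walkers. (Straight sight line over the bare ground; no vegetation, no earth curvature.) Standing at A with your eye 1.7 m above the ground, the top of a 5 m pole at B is visible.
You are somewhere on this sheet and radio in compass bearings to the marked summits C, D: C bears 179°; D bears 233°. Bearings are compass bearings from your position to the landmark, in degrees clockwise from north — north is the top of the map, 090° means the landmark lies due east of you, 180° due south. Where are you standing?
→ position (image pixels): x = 386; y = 181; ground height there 1613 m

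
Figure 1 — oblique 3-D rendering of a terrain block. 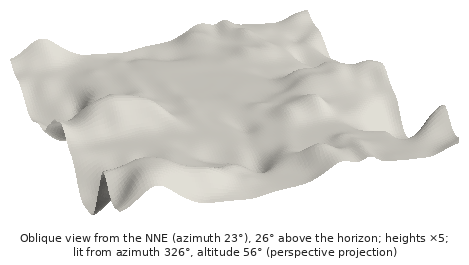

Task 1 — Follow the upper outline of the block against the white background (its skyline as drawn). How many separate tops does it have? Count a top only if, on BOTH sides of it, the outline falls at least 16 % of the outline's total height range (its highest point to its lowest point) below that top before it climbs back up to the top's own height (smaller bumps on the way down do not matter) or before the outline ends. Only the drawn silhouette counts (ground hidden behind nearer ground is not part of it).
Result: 2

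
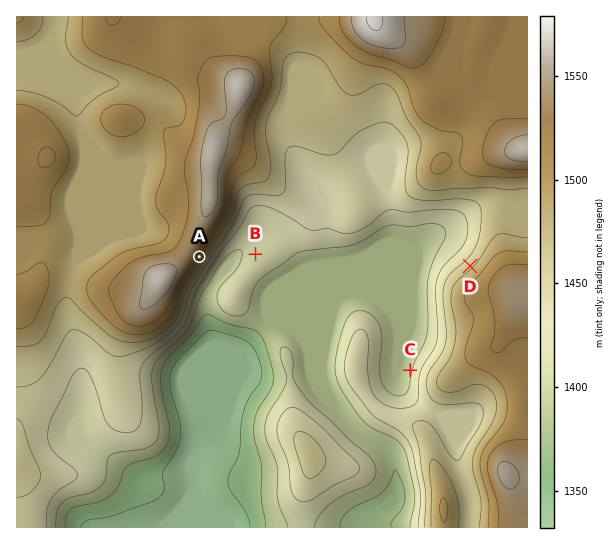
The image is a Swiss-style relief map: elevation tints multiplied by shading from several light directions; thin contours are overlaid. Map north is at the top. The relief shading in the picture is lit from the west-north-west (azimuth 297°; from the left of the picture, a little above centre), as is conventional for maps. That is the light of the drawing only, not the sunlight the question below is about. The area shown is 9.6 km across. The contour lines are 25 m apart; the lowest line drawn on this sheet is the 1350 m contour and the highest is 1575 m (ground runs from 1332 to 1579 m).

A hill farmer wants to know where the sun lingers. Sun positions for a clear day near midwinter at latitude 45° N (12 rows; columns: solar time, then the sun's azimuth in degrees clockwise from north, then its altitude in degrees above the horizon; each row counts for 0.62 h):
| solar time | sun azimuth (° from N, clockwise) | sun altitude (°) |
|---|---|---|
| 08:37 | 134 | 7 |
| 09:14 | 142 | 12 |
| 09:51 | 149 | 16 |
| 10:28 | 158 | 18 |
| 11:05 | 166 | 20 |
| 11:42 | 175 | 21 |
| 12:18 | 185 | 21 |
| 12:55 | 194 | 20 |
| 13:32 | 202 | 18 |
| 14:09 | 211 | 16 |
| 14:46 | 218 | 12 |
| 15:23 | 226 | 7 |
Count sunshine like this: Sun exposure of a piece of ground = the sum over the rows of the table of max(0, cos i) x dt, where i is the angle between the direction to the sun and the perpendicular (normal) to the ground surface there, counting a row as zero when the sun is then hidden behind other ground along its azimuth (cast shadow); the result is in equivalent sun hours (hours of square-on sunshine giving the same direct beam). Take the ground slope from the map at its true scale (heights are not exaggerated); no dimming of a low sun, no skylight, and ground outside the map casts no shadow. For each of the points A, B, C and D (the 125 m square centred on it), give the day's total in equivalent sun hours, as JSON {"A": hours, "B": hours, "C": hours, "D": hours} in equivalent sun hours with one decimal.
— {"A": 2.7, "B": 1.8, "C": 1.8, "D": 1.4}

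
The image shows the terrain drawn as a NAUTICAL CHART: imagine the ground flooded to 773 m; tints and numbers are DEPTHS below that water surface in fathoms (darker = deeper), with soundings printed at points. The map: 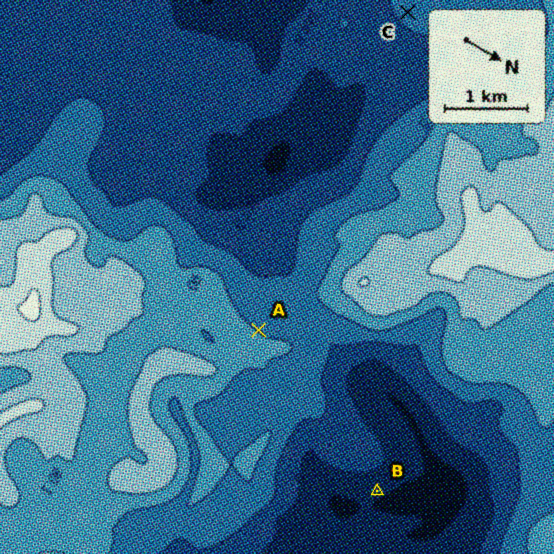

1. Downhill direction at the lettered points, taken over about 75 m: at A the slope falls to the W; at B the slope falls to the NE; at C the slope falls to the E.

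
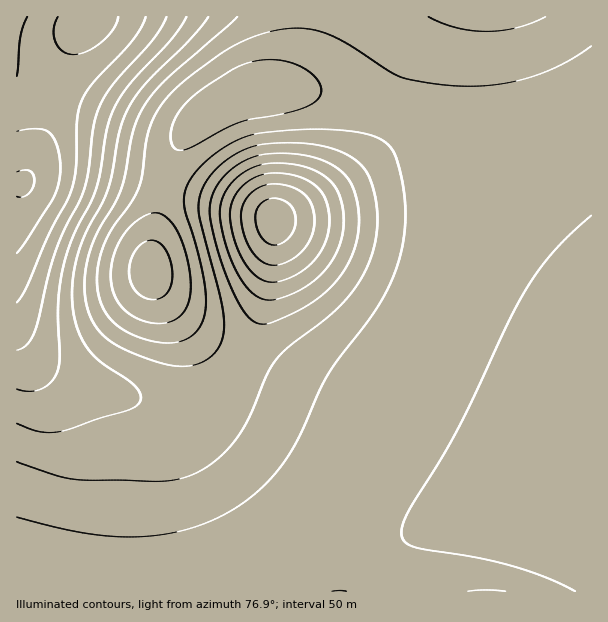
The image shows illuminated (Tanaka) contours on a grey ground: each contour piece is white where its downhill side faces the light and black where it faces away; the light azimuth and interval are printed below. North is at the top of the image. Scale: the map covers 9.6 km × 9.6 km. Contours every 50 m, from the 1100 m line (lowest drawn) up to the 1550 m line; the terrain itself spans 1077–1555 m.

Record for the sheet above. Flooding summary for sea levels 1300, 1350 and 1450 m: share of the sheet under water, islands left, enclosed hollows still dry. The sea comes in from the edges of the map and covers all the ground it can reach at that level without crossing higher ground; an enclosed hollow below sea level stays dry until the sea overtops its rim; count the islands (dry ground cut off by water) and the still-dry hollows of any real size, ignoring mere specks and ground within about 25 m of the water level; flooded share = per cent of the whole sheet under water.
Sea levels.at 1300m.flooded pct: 82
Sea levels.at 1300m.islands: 1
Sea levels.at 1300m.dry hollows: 0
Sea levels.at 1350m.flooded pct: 87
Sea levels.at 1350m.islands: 1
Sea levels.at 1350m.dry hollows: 0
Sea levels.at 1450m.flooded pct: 94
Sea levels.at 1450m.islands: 1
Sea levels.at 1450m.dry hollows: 0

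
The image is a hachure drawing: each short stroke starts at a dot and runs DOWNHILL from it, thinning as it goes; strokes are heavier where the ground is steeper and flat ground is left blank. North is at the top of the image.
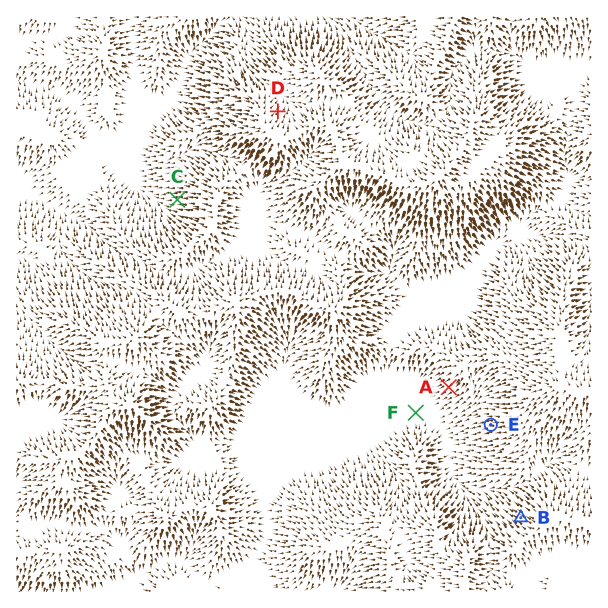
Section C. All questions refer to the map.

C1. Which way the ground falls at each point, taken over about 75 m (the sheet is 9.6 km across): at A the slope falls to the SW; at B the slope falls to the NW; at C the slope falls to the W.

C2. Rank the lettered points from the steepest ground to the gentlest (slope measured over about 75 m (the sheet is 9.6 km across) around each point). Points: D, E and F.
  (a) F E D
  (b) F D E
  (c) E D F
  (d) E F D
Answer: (c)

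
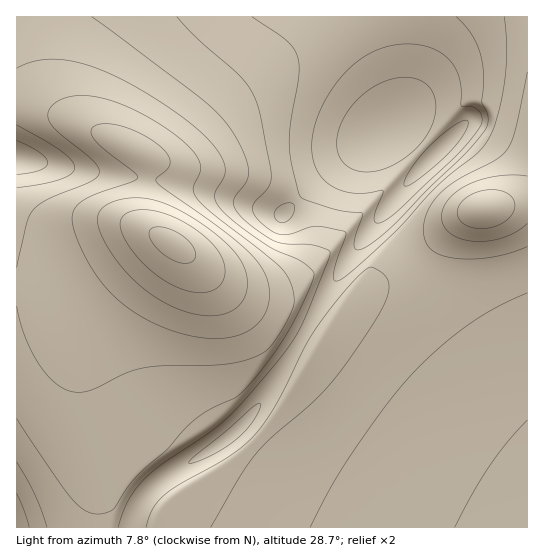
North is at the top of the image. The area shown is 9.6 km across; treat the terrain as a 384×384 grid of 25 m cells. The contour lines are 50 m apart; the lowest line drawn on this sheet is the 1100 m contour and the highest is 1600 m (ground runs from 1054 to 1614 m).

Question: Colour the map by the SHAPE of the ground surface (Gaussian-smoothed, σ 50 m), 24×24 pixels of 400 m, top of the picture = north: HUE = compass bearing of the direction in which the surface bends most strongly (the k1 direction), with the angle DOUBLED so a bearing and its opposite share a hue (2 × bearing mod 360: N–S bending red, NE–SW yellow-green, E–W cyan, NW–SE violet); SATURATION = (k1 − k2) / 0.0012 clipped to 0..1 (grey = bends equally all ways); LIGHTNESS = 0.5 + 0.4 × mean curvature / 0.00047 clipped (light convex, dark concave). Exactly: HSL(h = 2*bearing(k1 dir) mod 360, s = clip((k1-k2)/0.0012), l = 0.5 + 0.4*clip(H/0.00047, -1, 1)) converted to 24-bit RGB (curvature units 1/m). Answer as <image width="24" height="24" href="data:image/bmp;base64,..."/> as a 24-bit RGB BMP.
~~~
<image width="24" height="24" href="data:image/bmp;base64,Qk32BgAAAAAAADYAAAAoAAAAGAAAABgAAAABABgAAAAAAMAGAAATCwAAEwsAAAAAAAAAAAAAjKN0l6R8k5l/i42A8sufAB8z+b6xhICAf4B/f4B/f4B/foB/fn9/fn9/fn9/fn9/fn9/fn9/fn9/f39/f39/f39/f39/f39/gaF4jqB+jZZ/iYyA1qSVAoJ1AG1D+MXrl4GWf4B/fn9+fn9+fn9+fn9+fn9+fn9+fn9/fn9/fn9/fn9/f39/f39/f39/f39/fp59iJt/iZKAh4qAhoeA86bFAFQZADMF/1L14aDcgX5/f399fn99fn99fX99fX9+fX9+fn9/fn9/fn9/fn9/f39/f39/f39/gJqAhpaAh4+AhYmAhIWAhYCA6Kbd/xruADMCAGoM+KjejHyBf397fn98fYB8fH99fX9+fX9+fn9+fn9/fn9/fn9/f39/f39/g5WChpGBhoyBhYeAhISAgoF/gX9+qYKl967uAHobADMW+qPBhYF6fYB6e4B7e4B8fH99fX9+fX9+fn9+fn9+fn9+fn9+f39+hpKDho6ChomBhYaAg4J/gn9+gXx8gXp6g3h466rKAI9RAD4s7Keve4J5eoF6eoB8e399fH9+fX9+fX9+fn9+fn9+fn9+fn9+ho+ChouChoeBhIOAg39+gnt8gnh5gnV1gnZzg3pz9K+2ADMp6v0At4qEeYJ8eoF+e39+e39+fH59fX59fX99fn99fn9+fn9+ho2ChomChoWBhIB/g3x9g3d6g3N1g3BwhHVwhX5zmIl4+YFwADMv+KmoeoWBeoGBen9/e35/fH5+fX5+fX59fX99fn99fn99hYuChYeChIKAhHx/g3d8g3F3hG1xhW5th3pxi4t3go973KujAJiMAIuJ252heX2De3yBfH2AfX5/fX9/fX5+fX5+fn99fn99hYmChYSChH6AhHd+hHB6hGt0hWpviHNvjYl4h5R/gZmFgZmP9LCyADIz/nSMk3uSfHqFfXyDfX2BfX2Afn5/fn5+fn5+f399hIaCg4CBg3mAhHF9hGp4hmd0iW1xjoR6jJmEh6OMhaSXgJ+fwY6lAzj9ADIz9LvIgXqLgXyIgX2GgX2DgH2Af319f359f399g4OBg3uBg3N/hGp8hWZ5iGt4jXx8j5qJjquUjrGhiK6sfpiqdXuk87fOADIzAJrl1Ze0iHuPiXqLhniBgnV0gHtxf39yfX91gn6BgnaAg21/hGd+h2qAjHyGj5uSmLWlncS4msfIkbXJf5rLgGbKsHa5/prJADMs/mm+uYCok26MjmNwiWRZhHhTd4JVbIFfgXqCgXGDgmqFhGuLg3qWkaGrpcrKtt3ctNvfn8TTg5+6WWeZVydvvFx6xoyk/zXiADMo/5jRs2Kjq1KJrVhppIdmfJ1iWpNme3iTeXKadXOmf4i2la/KrdHatd3dn8u/kaxvgGI+VDQbNR8NHSATi65BhpV21Y60AHTQATIo/6Xos3TKzKfZ3NDkvcDWhZq8goq+foi/f4y8gpi1eK+Wm61Ym402fV0eZT4WYzkec0k3illaSJqeTLpxZIpsZ3d44I26AIZ8ADMo98Dxq6zN1s3f17vcuIPGfl9IbFI2X0knX0sdblschXUml4k+oJFdinqkhoeuh4+yhJKseJOfZo16YHdkXW9lXm9r5Iq2AFIzADYc6p6npZNmsGJYrk9pRDUUVkYidWw6eJ9XgLmdmsfDnr/GlKW6h4iqjH6dknuTi3mAg3t1eHttZ3JjW21dV2pdWWtf6YesADMWAjgT8X+LlGhSmFxaeImwhJ/AkbfNm8bRm8fJk7SziZeajHqFiW96im13jHB3jXN2i3VzgnZxd3ZsZG5jWmpeVmlcWm1c8I6wADMYBUcY5YNxk3N0gZe1g6Kyha2thKWYgJmAiox5hXdwgmtrg2xwh3B2i3V6j3h9kHh+jHZ8gnN4dnByZm9rXW1lWW1iX3Vi9Ye5AhkxjuhtjHx8e4+Pe5KHepN9gJB4iItzhXxvgXJtgG5ugXJ0hHd6iHp/jXuDkHuGknmHjnaHhnSEdXB7aXJ1YXNvX3VrZHtvbYapdYN0hIV8eol/eYt5fot3hIl1hYFygnlwgHVyf3Z1f3l5gXx9hH2BiX2FjnyIknqMk3mPkXaQhXSKdXGCbHV9Z3x7Zn11aX90b4J1d4V5eoZ6fYd5goZ3hYR1g350gXt1gHt3f316f398f39+gH6BhH2EiXyIjnuMknqRk3mUjXeSgnaNdXOIcHqEbYGDbIN+boV7c4d7foR7gIR5g4R4g4F3gn54gX55gIB7f4B8fYB9fYB/fX6AfnyBgnuEh3qJjHqNj3qRjnmSiXmRgHiOdniKdH+IcoaHcYeCcoh/"/>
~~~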